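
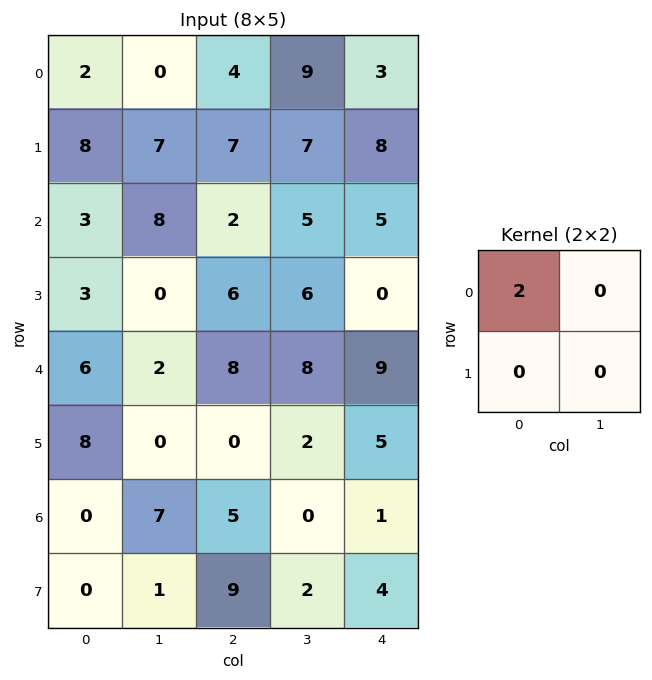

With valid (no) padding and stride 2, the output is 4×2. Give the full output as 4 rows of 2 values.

4 8
6 4
12 16
0 10

Output[0,0]: The receptive field on the input at this output position is [2 0 / 8 7]. Elementwise product with the kernel and sum: 2·2.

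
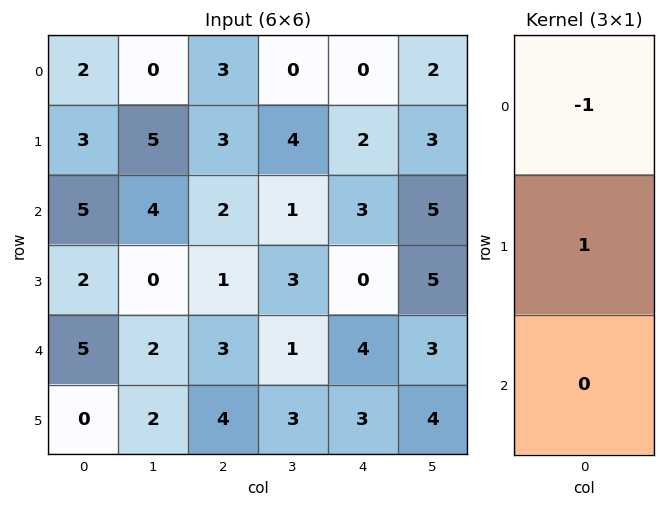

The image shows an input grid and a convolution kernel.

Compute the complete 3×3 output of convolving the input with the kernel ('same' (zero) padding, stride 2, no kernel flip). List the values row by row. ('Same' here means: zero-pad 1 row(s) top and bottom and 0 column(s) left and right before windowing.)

Output[0,0]: The receptive field on the zero-padded input at this output position is [0 / 2 / 3]. Elementwise product with the kernel and sum: 0·-1 + 2·1.
Output[0,1]: The receptive field on the zero-padded input at this output position is [0 / 3 / 3]. Elementwise product with the kernel and sum: 0·-1 + 3·1.

2 3 0
2 -1 1
3 2 4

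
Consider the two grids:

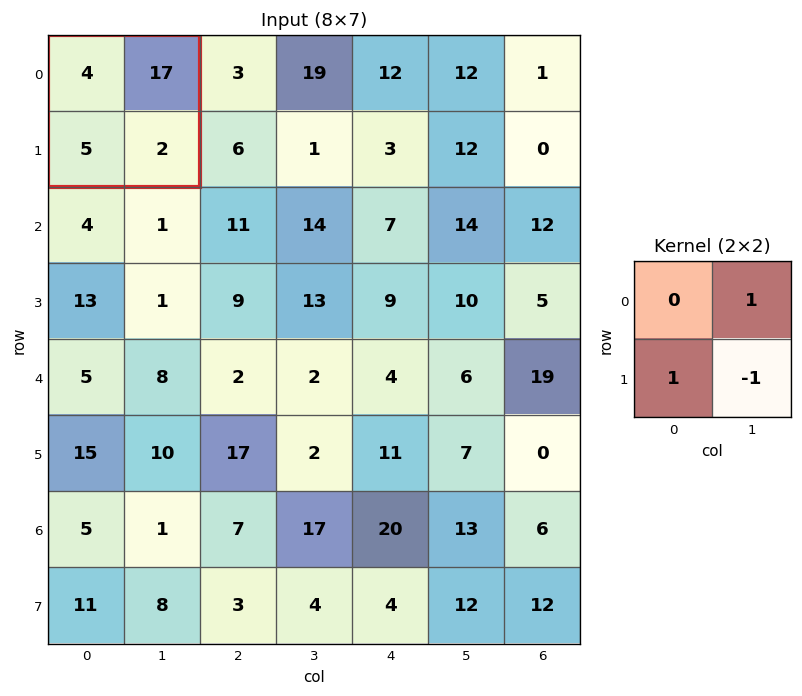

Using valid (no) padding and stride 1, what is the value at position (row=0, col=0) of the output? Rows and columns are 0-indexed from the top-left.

The receptive field on the input at this output position is [4 17 / 5 2]. Elementwise product with the kernel and sum: 17·1 + 5·1 + 2·-1.

20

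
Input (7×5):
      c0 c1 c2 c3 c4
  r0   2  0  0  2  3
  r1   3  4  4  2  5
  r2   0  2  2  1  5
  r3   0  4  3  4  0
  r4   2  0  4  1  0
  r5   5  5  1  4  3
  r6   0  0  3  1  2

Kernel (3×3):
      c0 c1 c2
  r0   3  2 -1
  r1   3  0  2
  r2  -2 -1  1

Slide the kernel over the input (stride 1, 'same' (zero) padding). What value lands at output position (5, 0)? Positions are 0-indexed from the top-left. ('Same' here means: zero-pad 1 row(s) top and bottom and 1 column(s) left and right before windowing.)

14

The receptive field on the zero-padded input at this output position is [0 2 0 / 0 5 5 / 0 0 0]. Elementwise product with the kernel and sum: 0·3 + 2·2 + 0·-1 + 0·3 + 5·2 + 0·-2 + 0·-1 + 0·1.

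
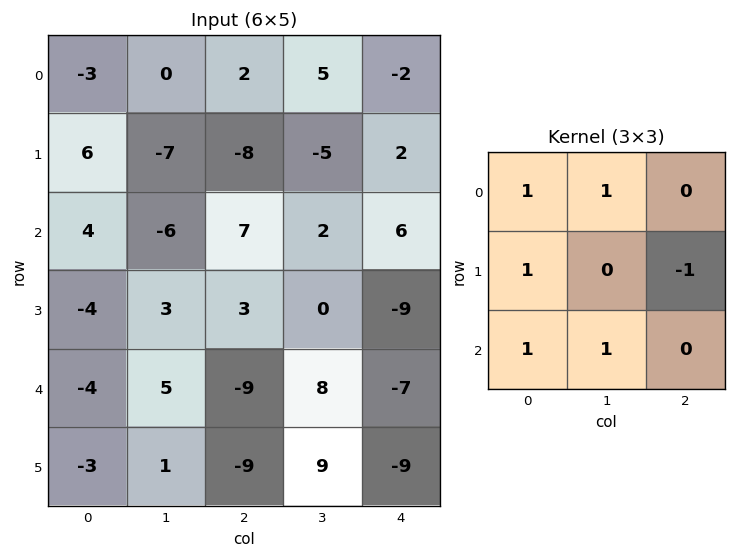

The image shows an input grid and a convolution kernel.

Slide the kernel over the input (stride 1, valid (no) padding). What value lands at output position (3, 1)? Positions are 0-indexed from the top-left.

The receptive field on the input at this output position is [3 3 0 / 5 -9 8 / 1 -9 9]. Elementwise product with the kernel and sum: 3·1 + 3·1 + 5·1 + 8·-1 + 1·1 + -9·1.

-5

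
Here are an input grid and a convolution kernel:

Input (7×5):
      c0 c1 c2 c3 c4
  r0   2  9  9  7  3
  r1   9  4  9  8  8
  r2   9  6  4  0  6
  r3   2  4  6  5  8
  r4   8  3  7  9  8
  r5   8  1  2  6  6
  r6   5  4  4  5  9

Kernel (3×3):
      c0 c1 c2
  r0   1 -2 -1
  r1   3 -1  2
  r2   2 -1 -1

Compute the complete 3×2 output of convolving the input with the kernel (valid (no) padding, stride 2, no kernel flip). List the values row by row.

24 29
13 24
24 -13

Output[0,0]: The receptive field on the input at this output position is [2 9 9 / 9 4 9 / 9 6 4]. Elementwise product with the kernel and sum: 2·1 + 9·-2 + 9·-1 + 9·3 + 4·-1 + 9·2 + 9·2 + 6·-1 + 4·-1.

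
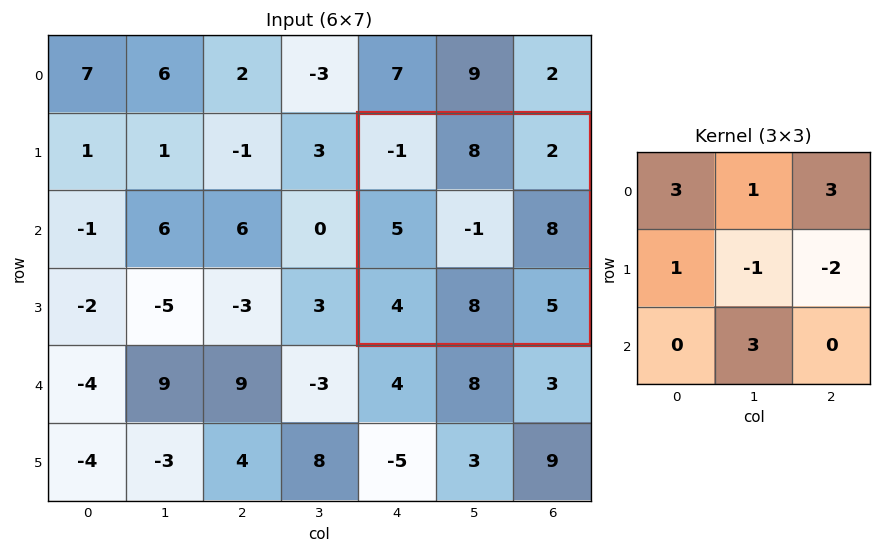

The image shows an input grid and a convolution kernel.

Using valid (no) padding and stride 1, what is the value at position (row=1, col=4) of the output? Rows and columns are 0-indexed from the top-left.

The receptive field on the input at this output position is [-1 8 2 / 5 -1 8 / 4 8 5]. Elementwise product with the kernel and sum: -1·3 + 8·1 + 2·3 + 5·1 + -1·-1 + 8·-2 + 8·3.

25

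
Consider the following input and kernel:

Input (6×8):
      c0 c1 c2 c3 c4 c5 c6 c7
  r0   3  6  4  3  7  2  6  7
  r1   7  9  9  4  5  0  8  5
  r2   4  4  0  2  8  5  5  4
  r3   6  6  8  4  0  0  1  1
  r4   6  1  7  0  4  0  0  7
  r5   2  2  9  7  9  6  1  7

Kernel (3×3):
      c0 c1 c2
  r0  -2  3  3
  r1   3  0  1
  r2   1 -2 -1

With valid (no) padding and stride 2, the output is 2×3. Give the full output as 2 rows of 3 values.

Output[0,0]: The receptive field on the input at this output position is [3 6 4 / 7 9 9 / 4 4 0]. Elementwise product with the kernel and sum: 3·-2 + 6·3 + 4·3 + 7·3 + 9·1 + 4·1 + 4·-2 + 0·-1.
Output[0,1]: The receptive field on the input at this output position is [4 3 7 / 9 4 5 / 0 2 8]. Elementwise product with the kernel and sum: 4·-2 + 3·3 + 7·3 + 9·3 + 5·1 + 0·1 + 2·-2 + 8·-1.

50 42 26
27 57 19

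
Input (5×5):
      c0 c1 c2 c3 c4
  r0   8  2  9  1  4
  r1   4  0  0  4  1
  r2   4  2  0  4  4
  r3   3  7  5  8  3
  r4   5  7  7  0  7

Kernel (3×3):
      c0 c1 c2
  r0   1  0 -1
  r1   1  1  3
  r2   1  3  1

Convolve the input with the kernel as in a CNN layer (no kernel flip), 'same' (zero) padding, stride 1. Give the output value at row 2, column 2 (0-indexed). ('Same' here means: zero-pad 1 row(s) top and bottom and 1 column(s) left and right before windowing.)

40

The receptive field on the zero-padded input at this output position is [0 0 4 / 2 0 4 / 7 5 8]. Elementwise product with the kernel and sum: 0·1 + 4·-1 + 2·1 + 0·1 + 4·3 + 7·1 + 5·3 + 8·1.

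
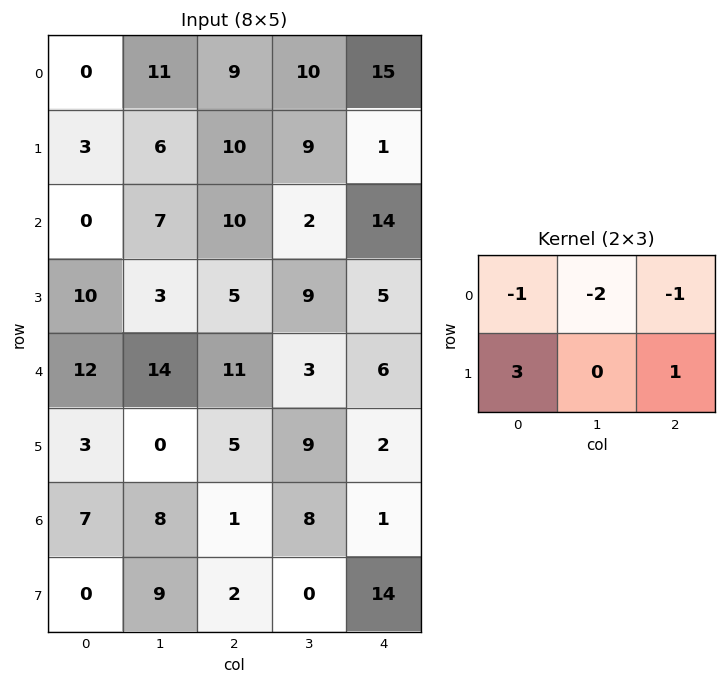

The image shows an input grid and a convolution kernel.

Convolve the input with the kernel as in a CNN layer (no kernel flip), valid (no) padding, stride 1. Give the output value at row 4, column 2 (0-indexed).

The receptive field on the input at this output position is [11 3 6 / 5 9 2]. Elementwise product with the kernel and sum: 11·-1 + 3·-2 + 6·-1 + 5·3 + 2·1.

-6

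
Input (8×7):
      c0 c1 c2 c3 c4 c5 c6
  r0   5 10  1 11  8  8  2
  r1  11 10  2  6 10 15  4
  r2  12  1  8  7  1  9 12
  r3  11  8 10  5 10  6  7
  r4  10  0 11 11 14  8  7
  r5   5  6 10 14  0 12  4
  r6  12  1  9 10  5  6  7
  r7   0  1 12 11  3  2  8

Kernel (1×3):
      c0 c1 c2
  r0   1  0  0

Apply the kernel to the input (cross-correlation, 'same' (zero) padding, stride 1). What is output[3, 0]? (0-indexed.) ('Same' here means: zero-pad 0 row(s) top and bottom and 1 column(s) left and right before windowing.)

The receptive field on the zero-padded input at this output position is [0 11 8]. Elementwise product with the kernel and sum: 0·1.

0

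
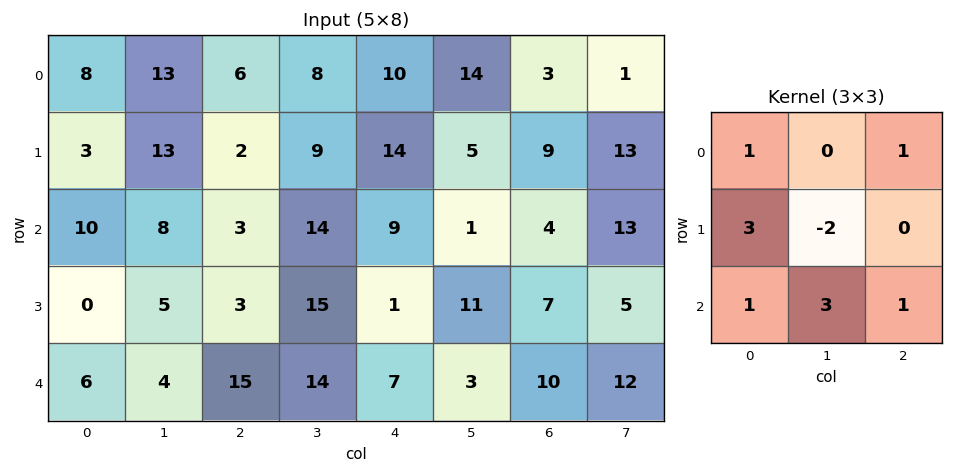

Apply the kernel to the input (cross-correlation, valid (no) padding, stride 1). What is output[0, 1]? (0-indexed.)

The receptive field on the input at this output position is [13 6 8 / 13 2 9 / 8 3 14]. Elementwise product with the kernel and sum: 13·1 + 8·1 + 13·3 + 2·-2 + 8·1 + 3·3 + 14·1.

87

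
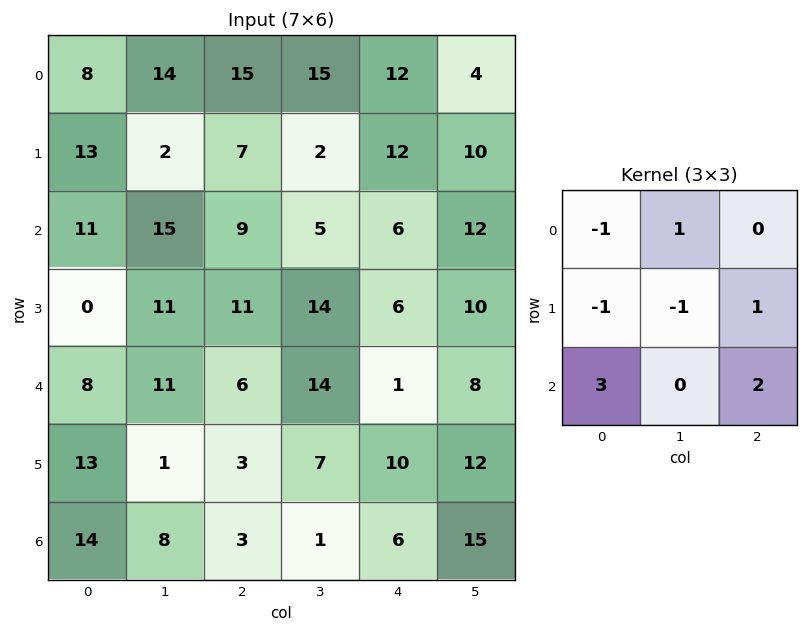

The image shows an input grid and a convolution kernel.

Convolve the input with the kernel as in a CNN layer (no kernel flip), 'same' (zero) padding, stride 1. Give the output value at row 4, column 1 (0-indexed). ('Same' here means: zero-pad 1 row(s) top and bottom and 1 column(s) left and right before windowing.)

The receptive field on the zero-padded input at this output position is [0 11 11 / 8 11 6 / 13 1 3]. Elementwise product with the kernel and sum: 0·-1 + 11·1 + 8·-1 + 11·-1 + 6·1 + 13·3 + 3·2.

43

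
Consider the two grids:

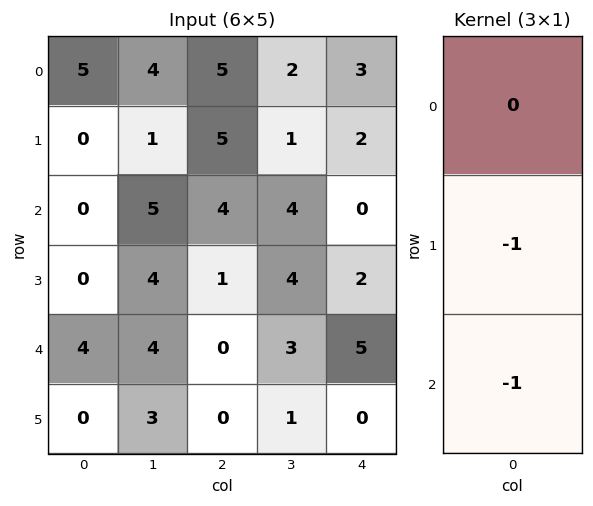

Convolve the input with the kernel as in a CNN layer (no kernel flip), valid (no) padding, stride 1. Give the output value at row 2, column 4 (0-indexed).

-7

The receptive field on the input at this output position is [0 / 2 / 5]. Elementwise product with the kernel and sum: 2·-1 + 5·-1.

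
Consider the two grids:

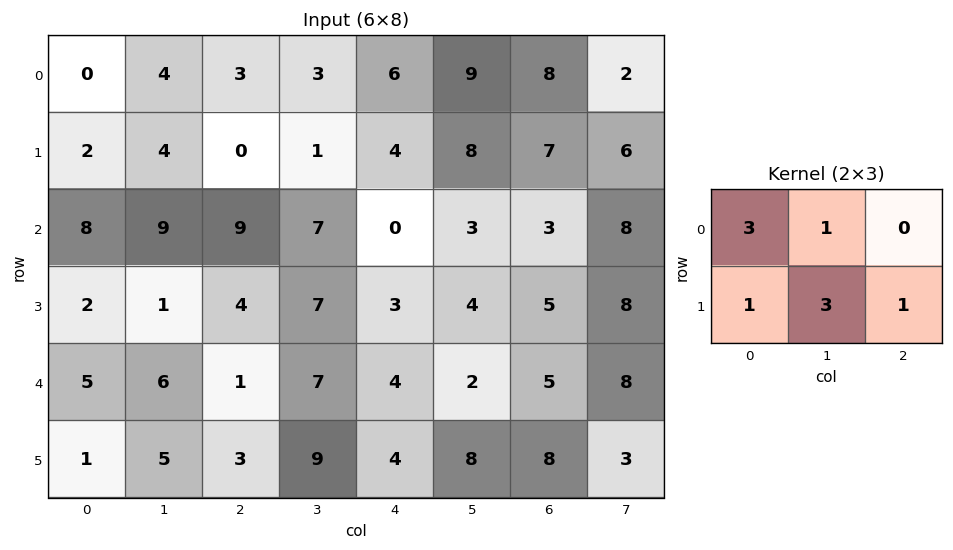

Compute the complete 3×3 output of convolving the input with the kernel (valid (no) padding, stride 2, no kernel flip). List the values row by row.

18 19 62
42 62 23
40 44 50

Output[0,0]: The receptive field on the input at this output position is [0 4 3 / 2 4 0]. Elementwise product with the kernel and sum: 0·3 + 4·1 + 2·1 + 4·3 + 0·1.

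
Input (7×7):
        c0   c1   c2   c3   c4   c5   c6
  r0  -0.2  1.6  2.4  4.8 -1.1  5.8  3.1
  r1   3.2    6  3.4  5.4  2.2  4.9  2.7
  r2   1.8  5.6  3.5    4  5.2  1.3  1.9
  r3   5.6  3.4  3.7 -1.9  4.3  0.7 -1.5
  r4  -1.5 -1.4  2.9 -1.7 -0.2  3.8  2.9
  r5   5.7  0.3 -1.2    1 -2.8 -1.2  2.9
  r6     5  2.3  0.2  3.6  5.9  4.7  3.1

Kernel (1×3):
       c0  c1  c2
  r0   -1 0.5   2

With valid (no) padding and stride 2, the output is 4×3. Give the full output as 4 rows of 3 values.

5.8 -2.2 10.2
8 8.9 -0.75
6.6 -4.15 7.9
-3.45 13.4 2.65

Output[0,0]: The receptive field on the input at this output position is [-0.2 1.6 2.4]. Elementwise product with the kernel and sum: -0.2·-1 + 1.6·0.5 + 2.4·2.
Output[0,1]: The receptive field on the input at this output position is [2.4 4.8 -1.1]. Elementwise product with the kernel and sum: 2.4·-1 + 4.8·0.5 + -1.1·2.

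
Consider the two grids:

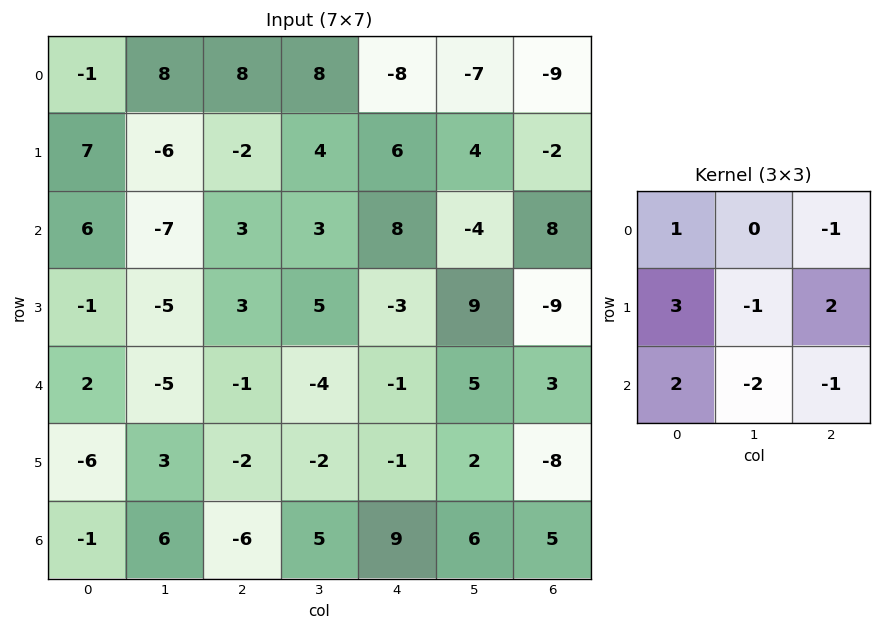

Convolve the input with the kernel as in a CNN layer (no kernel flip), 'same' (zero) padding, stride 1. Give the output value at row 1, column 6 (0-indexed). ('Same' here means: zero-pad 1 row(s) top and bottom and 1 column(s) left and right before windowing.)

-17

The receptive field on the zero-padded input at this output position is [-7 -9 0 / 4 -2 0 / -4 8 0]. Elementwise product with the kernel and sum: -7·1 + 0·-1 + 4·3 + -2·-1 + 0·2 + -4·2 + 8·-2 + 0·-1.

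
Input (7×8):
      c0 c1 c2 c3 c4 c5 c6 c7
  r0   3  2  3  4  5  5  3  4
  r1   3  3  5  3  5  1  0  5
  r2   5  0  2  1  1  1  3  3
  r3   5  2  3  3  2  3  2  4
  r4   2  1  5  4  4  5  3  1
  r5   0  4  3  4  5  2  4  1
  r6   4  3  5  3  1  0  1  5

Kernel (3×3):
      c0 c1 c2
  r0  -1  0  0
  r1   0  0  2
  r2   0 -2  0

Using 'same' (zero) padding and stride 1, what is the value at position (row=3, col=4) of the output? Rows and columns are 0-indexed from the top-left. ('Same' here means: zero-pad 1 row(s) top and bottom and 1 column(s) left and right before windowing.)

The receptive field on the zero-padded input at this output position is [1 1 1 / 3 2 3 / 4 4 5]. Elementwise product with the kernel and sum: 1·-1 + 3·2 + 4·-2.

-3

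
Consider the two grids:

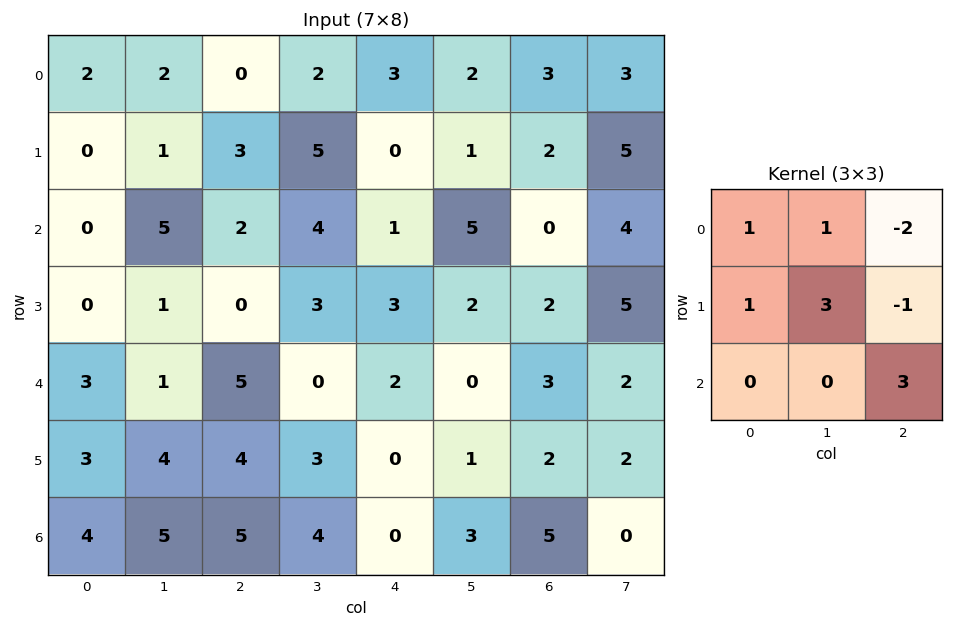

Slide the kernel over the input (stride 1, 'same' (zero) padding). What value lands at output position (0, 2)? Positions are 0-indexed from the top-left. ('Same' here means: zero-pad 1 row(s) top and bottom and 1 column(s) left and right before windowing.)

The receptive field on the zero-padded input at this output position is [0 0 0 / 2 0 2 / 1 3 5]. Elementwise product with the kernel and sum: 0·1 + 0·1 + 0·-2 + 2·1 + 0·3 + 2·-1 + 5·3.

15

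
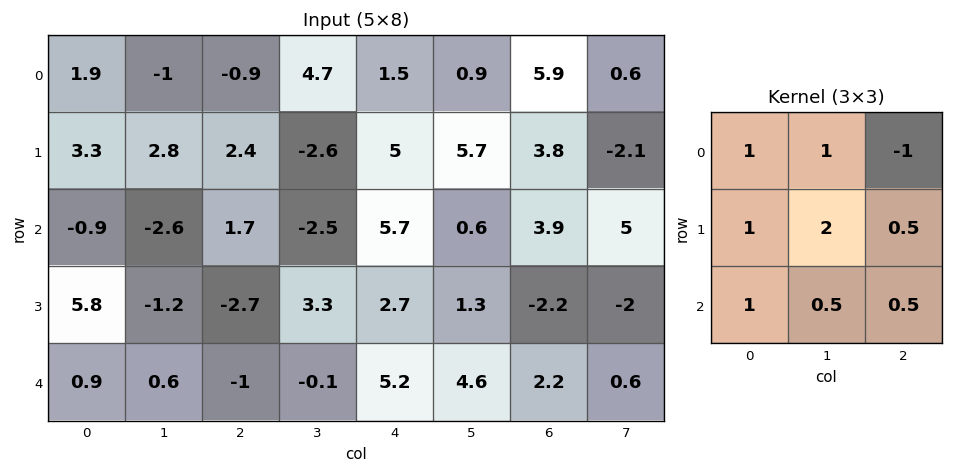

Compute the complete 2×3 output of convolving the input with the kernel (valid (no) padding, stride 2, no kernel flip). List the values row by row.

10.55 5.3 22.75
-2.45 0.3 15.2

Output[0,0]: The receptive field on the input at this output position is [1.9 -1 -0.9 / 3.3 2.8 2.4 / -0.9 -2.6 1.7]. Elementwise product with the kernel and sum: 1.9·1 + -1·1 + -0.9·-1 + 3.3·1 + 2.8·2 + 2.4·0.5 + -0.9·1 + -2.6·0.5 + 1.7·0.5.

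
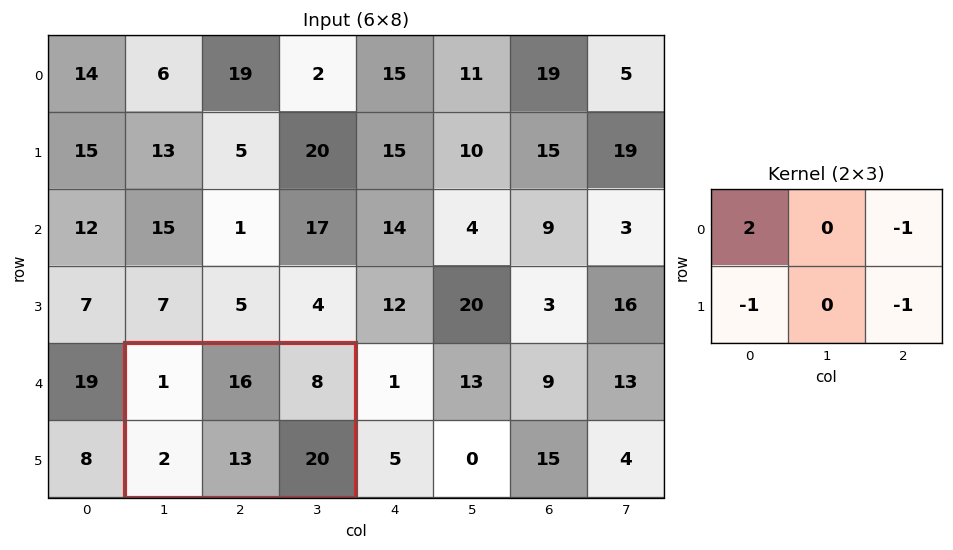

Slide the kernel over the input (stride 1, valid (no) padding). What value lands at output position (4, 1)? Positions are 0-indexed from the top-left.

-28

The receptive field on the input at this output position is [1 16 8 / 2 13 20]. Elementwise product with the kernel and sum: 1·2 + 8·-1 + 2·-1 + 20·-1.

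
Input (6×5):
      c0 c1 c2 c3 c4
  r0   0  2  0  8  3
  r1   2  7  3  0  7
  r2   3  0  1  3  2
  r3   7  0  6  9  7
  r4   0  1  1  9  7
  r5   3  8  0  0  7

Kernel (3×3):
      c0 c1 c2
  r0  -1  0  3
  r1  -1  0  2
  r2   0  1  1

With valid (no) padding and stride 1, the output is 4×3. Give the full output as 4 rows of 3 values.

5 19 25
12 14 37
7 37 29
21 44 35

Output[0,0]: The receptive field on the input at this output position is [0 2 0 / 2 7 3 / 3 0 1]. Elementwise product with the kernel and sum: 0·-1 + 0·3 + 2·-1 + 3·2 + 0·1 + 1·1.
Output[0,1]: The receptive field on the input at this output position is [2 0 8 / 7 3 0 / 0 1 3]. Elementwise product with the kernel and sum: 2·-1 + 8·3 + 7·-1 + 0·2 + 1·1 + 3·1.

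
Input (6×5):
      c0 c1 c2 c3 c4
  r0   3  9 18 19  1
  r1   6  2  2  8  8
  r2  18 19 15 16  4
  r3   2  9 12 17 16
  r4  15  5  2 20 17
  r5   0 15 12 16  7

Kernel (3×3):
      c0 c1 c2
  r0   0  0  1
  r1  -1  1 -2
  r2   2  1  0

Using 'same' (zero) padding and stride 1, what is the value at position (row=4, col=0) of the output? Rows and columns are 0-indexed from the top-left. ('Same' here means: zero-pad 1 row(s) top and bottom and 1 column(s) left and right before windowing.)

The receptive field on the zero-padded input at this output position is [0 2 9 / 0 15 5 / 0 0 15]. Elementwise product with the kernel and sum: 9·1 + 0·-1 + 15·1 + 5·-2 + 0·2 + 0·1.

14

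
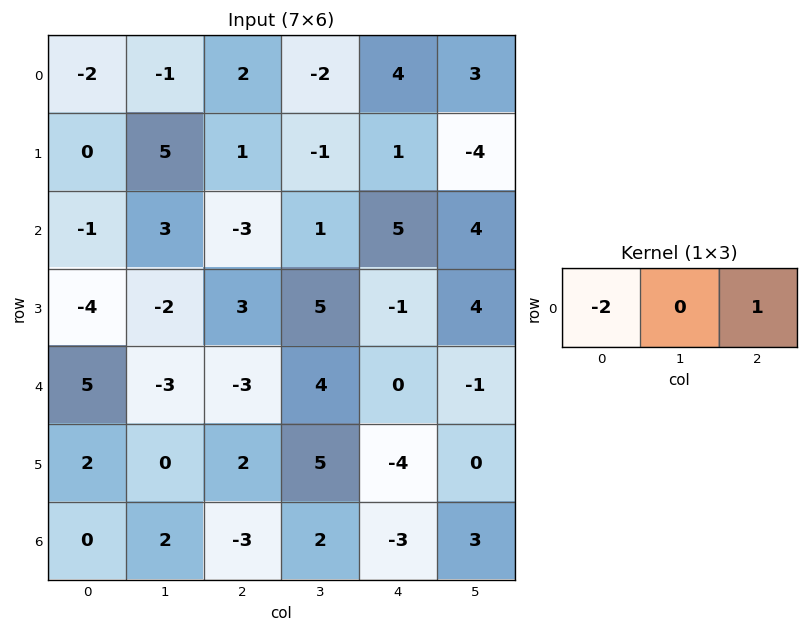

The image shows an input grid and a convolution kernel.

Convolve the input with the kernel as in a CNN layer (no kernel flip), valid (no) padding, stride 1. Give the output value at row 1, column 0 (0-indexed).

The receptive field on the input at this output position is [0 5 1]. Elementwise product with the kernel and sum: 0·-2 + 1·1.

1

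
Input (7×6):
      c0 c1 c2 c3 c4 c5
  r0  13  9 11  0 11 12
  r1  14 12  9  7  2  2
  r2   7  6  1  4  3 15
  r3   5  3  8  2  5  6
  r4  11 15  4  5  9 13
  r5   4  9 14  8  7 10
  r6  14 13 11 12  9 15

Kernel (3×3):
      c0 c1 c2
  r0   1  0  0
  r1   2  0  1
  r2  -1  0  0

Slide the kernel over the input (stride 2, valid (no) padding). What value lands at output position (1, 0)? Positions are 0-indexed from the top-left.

The receptive field on the input at this output position is [7 6 1 / 5 3 8 / 11 15 4]. Elementwise product with the kernel and sum: 7·1 + 5·2 + 8·1 + 11·-1.

14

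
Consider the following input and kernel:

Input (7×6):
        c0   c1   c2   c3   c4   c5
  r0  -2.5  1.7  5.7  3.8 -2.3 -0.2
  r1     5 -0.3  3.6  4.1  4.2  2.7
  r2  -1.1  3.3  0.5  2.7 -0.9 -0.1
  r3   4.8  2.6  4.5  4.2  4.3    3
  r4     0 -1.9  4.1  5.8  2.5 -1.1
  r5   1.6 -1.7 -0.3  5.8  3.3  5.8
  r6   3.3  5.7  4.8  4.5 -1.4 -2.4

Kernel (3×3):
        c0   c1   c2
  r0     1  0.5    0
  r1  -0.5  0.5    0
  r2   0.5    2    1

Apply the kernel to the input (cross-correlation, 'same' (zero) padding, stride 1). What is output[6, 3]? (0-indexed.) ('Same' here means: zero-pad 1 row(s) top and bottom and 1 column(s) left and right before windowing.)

The receptive field on the zero-padded input at this output position is [-0.3 5.8 3.3 / 4.8 4.5 -1.4 / 0 0 0]. Elementwise product with the kernel and sum: -0.3·1 + 5.8·0.5 + 4.8·-0.5 + 4.5·0.5 + 0·0.5 + 0·2 + 0·1.

2.45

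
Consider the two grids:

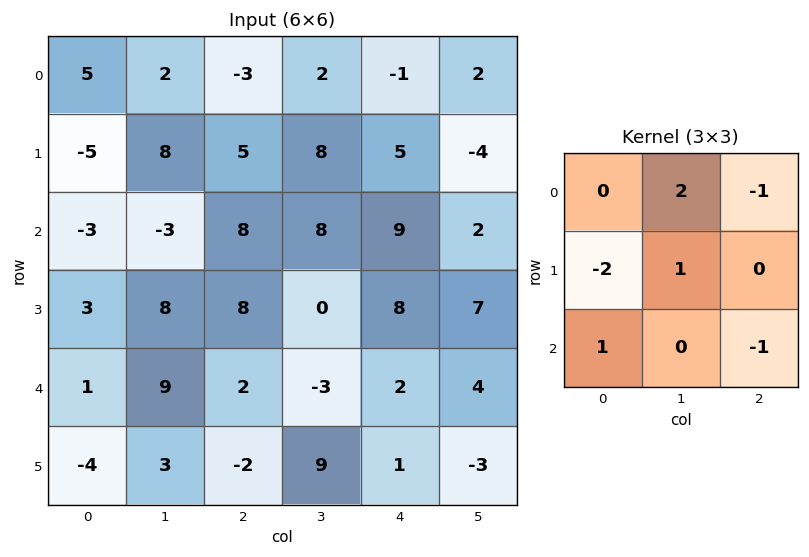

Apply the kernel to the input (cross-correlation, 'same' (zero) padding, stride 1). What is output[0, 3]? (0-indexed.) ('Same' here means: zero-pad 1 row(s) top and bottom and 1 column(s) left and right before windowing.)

The receptive field on the zero-padded input at this output position is [0 0 0 / -3 2 -1 / 5 8 5]. Elementwise product with the kernel and sum: 0·2 + 0·-1 + -3·-2 + 2·1 + 5·1 + 5·-1.

8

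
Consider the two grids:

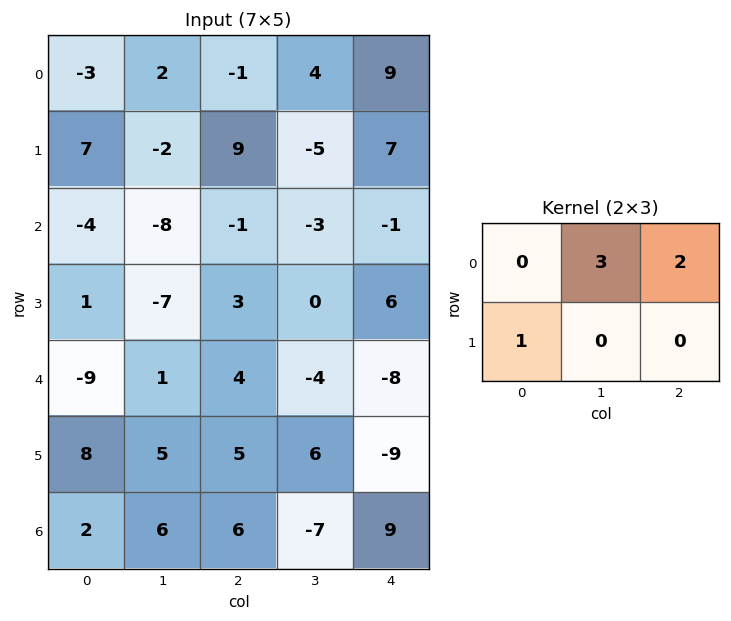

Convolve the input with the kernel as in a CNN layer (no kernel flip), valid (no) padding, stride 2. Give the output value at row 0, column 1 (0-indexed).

39

The receptive field on the input at this output position is [-1 4 9 / 9 -5 7]. Elementwise product with the kernel and sum: 4·3 + 9·2 + 9·1.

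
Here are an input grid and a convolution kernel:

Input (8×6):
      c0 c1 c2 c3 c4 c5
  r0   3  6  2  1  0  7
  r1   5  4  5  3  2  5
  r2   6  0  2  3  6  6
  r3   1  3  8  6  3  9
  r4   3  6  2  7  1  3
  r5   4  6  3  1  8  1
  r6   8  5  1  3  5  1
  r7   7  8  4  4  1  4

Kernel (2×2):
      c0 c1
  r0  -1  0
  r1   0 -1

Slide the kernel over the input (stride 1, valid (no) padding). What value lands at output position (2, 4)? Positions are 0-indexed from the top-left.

The receptive field on the input at this output position is [6 6 / 3 9]. Elementwise product with the kernel and sum: 6·-1 + 9·-1.

-15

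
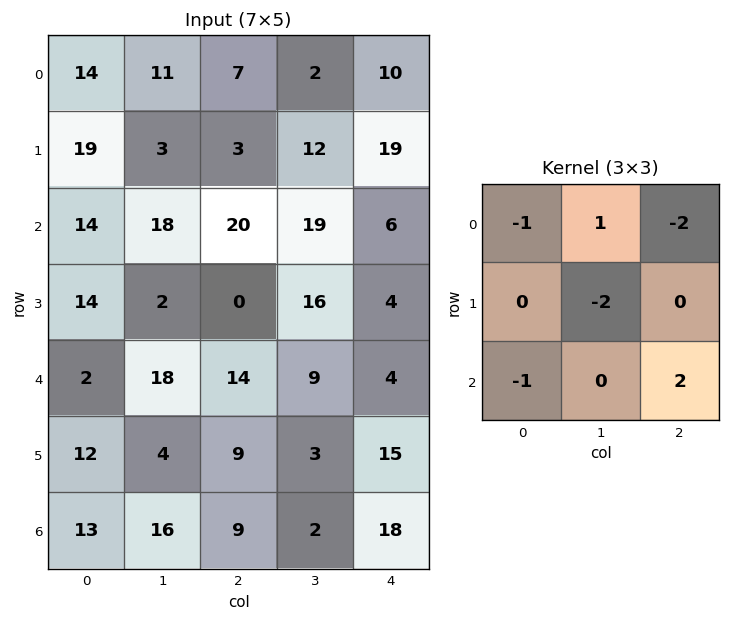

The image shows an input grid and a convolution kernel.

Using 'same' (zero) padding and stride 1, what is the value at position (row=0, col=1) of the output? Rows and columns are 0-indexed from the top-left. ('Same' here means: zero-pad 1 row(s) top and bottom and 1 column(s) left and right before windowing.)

The receptive field on the zero-padded input at this output position is [0 0 0 / 14 11 7 / 19 3 3]. Elementwise product with the kernel and sum: 0·-1 + 0·1 + 0·-2 + 11·-2 + 19·-1 + 3·2.

-35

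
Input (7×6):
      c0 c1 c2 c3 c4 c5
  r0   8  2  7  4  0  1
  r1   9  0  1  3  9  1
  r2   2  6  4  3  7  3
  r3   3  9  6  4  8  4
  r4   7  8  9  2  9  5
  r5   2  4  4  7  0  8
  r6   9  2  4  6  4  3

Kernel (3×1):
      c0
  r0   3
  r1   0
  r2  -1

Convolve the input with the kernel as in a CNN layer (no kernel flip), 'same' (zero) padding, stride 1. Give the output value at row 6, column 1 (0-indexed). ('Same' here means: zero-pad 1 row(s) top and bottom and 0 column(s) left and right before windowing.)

12

The receptive field on the zero-padded input at this output position is [4 / 2 / 0]. Elementwise product with the kernel and sum: 4·3 + 0·-1.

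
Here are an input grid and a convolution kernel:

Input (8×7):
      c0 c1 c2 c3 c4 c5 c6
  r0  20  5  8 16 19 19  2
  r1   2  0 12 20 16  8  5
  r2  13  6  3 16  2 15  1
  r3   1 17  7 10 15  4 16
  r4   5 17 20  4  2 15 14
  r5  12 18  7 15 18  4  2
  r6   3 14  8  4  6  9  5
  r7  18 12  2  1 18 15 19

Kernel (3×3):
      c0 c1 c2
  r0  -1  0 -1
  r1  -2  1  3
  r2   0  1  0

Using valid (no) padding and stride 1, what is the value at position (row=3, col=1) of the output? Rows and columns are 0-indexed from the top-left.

The receptive field on the input at this output position is [17 7 10 / 17 20 4 / 18 7 15]. Elementwise product with the kernel and sum: 17·-1 + 10·-1 + 17·-2 + 20·1 + 4·3 + 7·1.

-22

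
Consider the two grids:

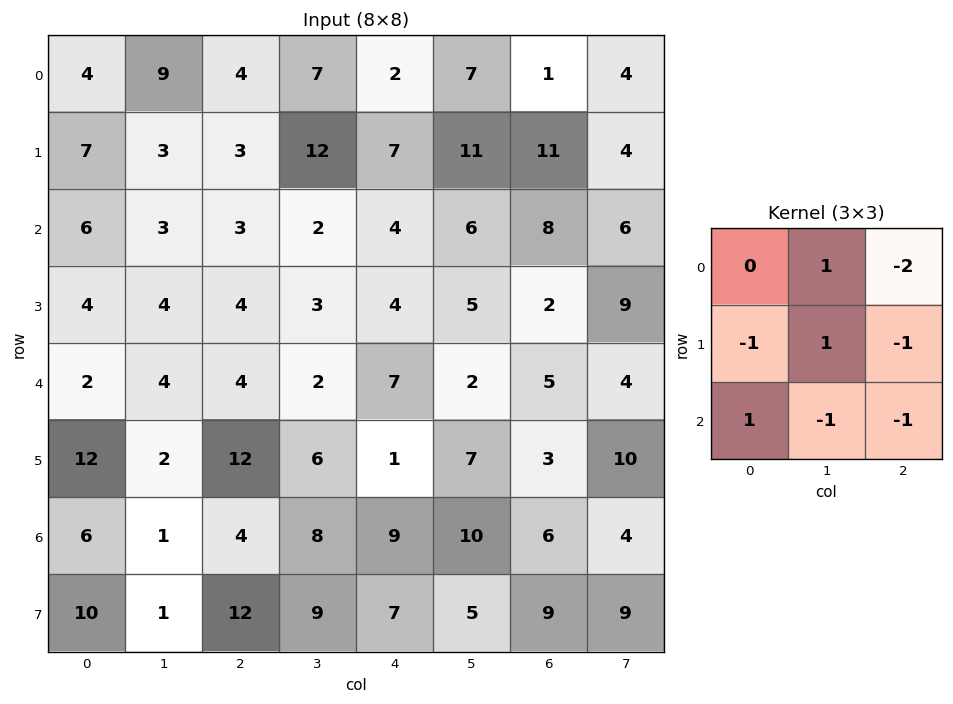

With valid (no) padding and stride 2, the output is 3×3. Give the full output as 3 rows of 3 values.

Output[0,0]: The receptive field on the input at this output position is [4 9 4 / 7 3 3 / 6 3 3]. Elementwise product with the kernel and sum: 9·1 + 4·-2 + 7·-1 + 3·1 + 3·-1 + 6·1 + 3·-1 + 3·-1.

-6 2 -12
-13 -16 -11
-25 -32 -12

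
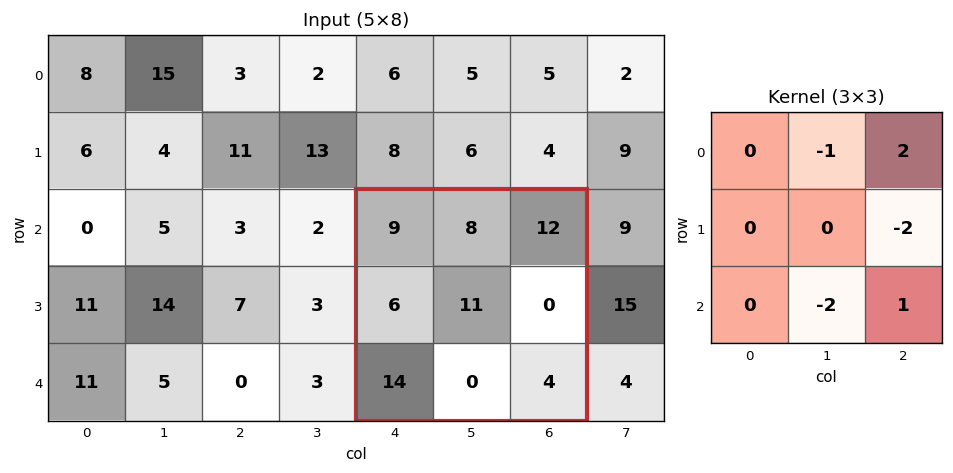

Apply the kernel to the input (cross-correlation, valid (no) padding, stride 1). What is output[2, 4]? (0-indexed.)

The receptive field on the input at this output position is [9 8 12 / 6 11 0 / 14 0 4]. Elementwise product with the kernel and sum: 8·-1 + 12·2 + 0·-2 + 0·-2 + 4·1.

20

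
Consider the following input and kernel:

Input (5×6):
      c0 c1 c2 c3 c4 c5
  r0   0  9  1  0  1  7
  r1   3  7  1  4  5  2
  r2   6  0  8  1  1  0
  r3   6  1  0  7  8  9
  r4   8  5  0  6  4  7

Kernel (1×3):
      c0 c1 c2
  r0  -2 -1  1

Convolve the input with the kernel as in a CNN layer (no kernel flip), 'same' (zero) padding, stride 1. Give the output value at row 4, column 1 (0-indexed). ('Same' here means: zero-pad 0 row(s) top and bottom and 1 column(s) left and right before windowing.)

-21

The receptive field on the zero-padded input at this output position is [8 5 0]. Elementwise product with the kernel and sum: 8·-2 + 5·-1 + 0·1.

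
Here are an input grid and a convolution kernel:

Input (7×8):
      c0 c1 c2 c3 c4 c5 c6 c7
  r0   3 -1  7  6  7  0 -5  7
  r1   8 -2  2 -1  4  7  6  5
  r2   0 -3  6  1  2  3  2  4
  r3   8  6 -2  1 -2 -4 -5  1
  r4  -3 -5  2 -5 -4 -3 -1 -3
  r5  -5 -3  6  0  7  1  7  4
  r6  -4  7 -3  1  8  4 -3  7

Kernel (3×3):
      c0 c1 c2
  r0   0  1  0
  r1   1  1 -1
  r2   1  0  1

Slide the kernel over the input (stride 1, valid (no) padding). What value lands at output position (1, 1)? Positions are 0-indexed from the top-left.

11

The receptive field on the input at this output position is [-2 2 -1 / -3 6 1 / 6 -2 1]. Elementwise product with the kernel and sum: 2·1 + -3·1 + 6·1 + 1·-1 + 6·1 + 1·1.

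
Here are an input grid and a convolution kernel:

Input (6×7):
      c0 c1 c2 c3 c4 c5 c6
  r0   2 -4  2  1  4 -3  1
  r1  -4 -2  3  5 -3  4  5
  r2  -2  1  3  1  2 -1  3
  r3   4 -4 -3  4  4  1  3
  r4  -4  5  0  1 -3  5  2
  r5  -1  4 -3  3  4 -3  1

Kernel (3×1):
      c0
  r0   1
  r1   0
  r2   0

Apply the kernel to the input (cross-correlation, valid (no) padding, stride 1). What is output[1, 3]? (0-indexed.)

The receptive field on the input at this output position is [5 / 1 / 4]. Elementwise product with the kernel and sum: 5·1.

5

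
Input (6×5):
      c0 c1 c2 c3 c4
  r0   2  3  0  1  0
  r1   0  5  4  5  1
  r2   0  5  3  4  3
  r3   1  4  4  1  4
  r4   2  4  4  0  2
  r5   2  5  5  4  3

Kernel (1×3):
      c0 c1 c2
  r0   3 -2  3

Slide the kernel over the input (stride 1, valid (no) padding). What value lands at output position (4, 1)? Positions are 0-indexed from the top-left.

4

The receptive field on the input at this output position is [4 4 0]. Elementwise product with the kernel and sum: 4·3 + 4·-2 + 0·3.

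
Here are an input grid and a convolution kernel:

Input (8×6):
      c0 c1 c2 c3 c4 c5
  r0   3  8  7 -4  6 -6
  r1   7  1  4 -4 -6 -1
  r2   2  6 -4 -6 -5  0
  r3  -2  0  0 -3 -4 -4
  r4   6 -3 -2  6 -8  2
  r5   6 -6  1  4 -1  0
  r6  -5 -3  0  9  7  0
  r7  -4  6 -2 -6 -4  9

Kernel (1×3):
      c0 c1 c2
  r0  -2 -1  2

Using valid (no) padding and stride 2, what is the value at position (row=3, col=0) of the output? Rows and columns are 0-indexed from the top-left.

The receptive field on the input at this output position is [-5 -3 0]. Elementwise product with the kernel and sum: -5·-2 + -3·-1 + 0·2.

13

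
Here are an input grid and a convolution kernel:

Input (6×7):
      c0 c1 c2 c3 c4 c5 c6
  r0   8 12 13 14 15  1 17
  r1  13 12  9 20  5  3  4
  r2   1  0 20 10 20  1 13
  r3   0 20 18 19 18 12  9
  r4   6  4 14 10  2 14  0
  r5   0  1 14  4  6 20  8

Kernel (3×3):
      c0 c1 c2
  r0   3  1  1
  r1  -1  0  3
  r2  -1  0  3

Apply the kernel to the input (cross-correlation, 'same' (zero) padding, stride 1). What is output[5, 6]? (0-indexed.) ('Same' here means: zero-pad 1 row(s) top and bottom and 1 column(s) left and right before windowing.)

22

The receptive field on the zero-padded input at this output position is [14 0 0 / 20 8 0 / 0 0 0]. Elementwise product with the kernel and sum: 14·3 + 0·1 + 0·1 + 20·-1 + 0·3 + 0·-1 + 0·3.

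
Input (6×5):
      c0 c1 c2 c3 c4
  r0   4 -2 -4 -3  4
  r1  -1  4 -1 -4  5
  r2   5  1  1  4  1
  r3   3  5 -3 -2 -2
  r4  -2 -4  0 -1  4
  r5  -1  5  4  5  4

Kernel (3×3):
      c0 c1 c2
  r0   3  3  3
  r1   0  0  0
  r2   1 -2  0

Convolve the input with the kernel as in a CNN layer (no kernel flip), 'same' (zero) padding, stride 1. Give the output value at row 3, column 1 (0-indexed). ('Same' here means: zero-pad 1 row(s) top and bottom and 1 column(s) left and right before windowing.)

27

The receptive field on the zero-padded input at this output position is [5 1 1 / 3 5 -3 / -2 -4 0]. Elementwise product with the kernel and sum: 5·3 + 1·3 + 1·3 + -2·1 + -4·-2.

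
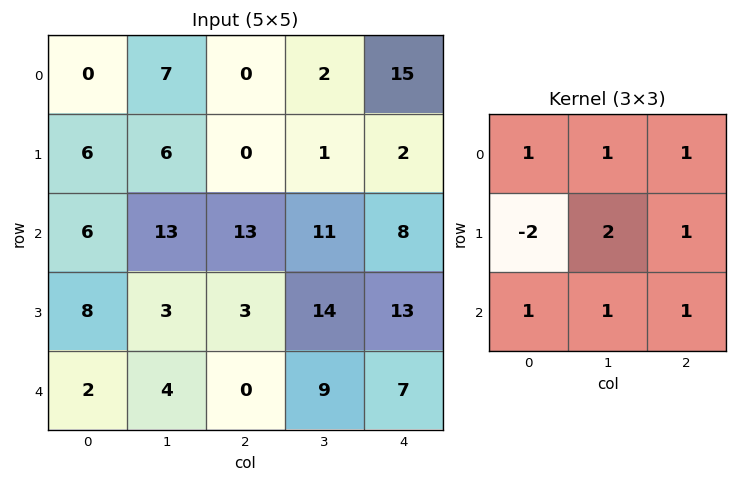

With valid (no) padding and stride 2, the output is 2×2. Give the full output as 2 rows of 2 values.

39 53
31 83

Output[0,0]: The receptive field on the input at this output position is [0 7 0 / 6 6 0 / 6 13 13]. Elementwise product with the kernel and sum: 0·1 + 7·1 + 0·1 + 6·-2 + 6·2 + 0·1 + 6·1 + 13·1 + 13·1.
Output[0,1]: The receptive field on the input at this output position is [0 2 15 / 0 1 2 / 13 11 8]. Elementwise product with the kernel and sum: 0·1 + 2·1 + 15·1 + 0·-2 + 1·2 + 2·1 + 13·1 + 11·1 + 8·1.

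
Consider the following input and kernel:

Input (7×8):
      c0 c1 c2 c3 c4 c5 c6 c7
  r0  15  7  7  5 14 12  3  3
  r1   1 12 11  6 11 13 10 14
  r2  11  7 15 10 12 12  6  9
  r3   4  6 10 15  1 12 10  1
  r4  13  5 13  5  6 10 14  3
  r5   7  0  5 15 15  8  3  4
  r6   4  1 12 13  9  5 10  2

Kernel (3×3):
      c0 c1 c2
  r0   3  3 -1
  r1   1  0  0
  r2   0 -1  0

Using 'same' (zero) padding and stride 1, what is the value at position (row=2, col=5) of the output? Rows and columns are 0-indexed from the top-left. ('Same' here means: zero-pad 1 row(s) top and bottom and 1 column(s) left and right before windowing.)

The receptive field on the zero-padded input at this output position is [11 13 10 / 12 12 6 / 1 12 10]. Elementwise product with the kernel and sum: 11·3 + 13·3 + 10·-1 + 12·1 + 12·-1.

62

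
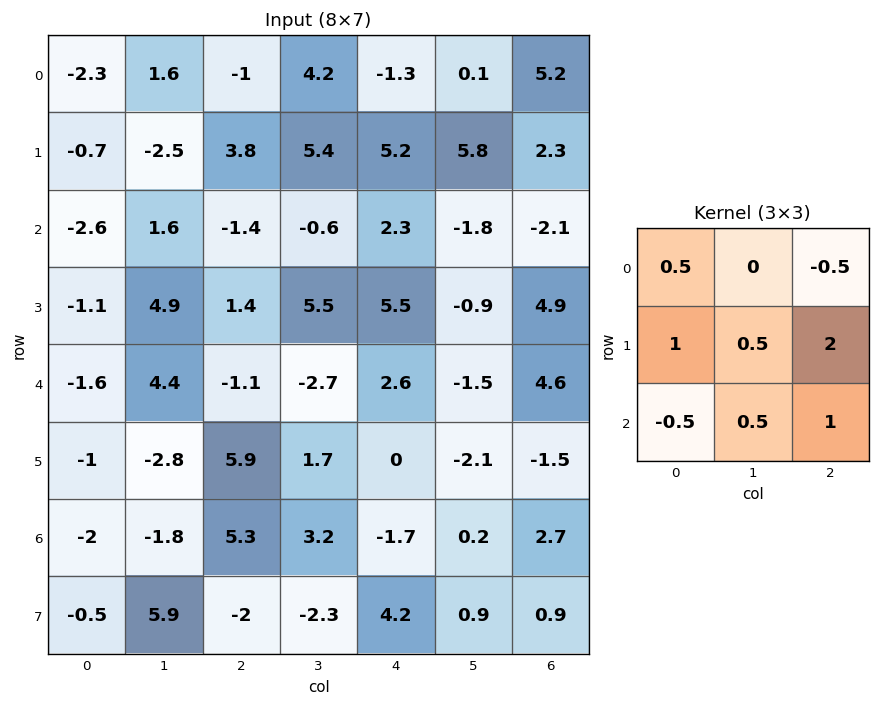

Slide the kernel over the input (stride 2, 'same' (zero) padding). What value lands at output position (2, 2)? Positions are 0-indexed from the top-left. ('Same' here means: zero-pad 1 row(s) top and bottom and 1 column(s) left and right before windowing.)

The receptive field on the zero-padded input at this output position is [5.5 5.5 -0.9 / -2.7 2.6 -1.5 / 1.7 0 -2.1]. Elementwise product with the kernel and sum: 5.5·0.5 + -0.9·-0.5 + -2.7·1 + 2.6·0.5 + -1.5·2 + 1.7·-0.5 + 0·0.5 + -2.1·1.

-4.15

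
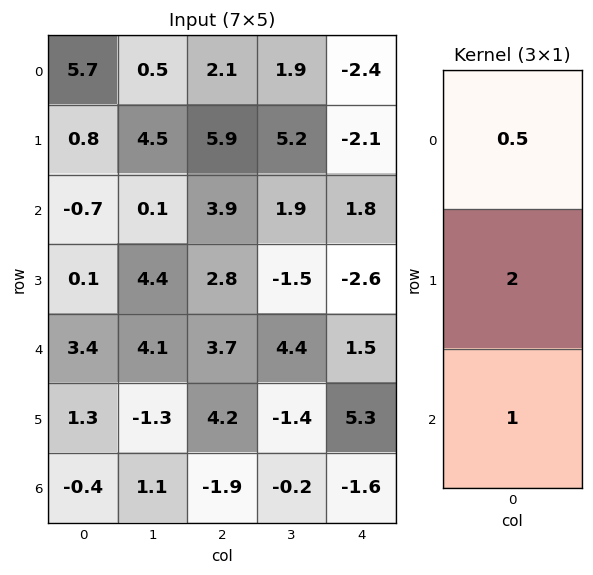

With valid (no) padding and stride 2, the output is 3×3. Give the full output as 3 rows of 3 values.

Output[0,0]: The receptive field on the input at this output position is [5.7 / 0.8 / -0.7]. Elementwise product with the kernel and sum: 5.7·0.5 + 0.8·2 + -0.7·1.

3.75 16.75 -3.6
3.25 11.25 -2.8
3.9 8.35 9.75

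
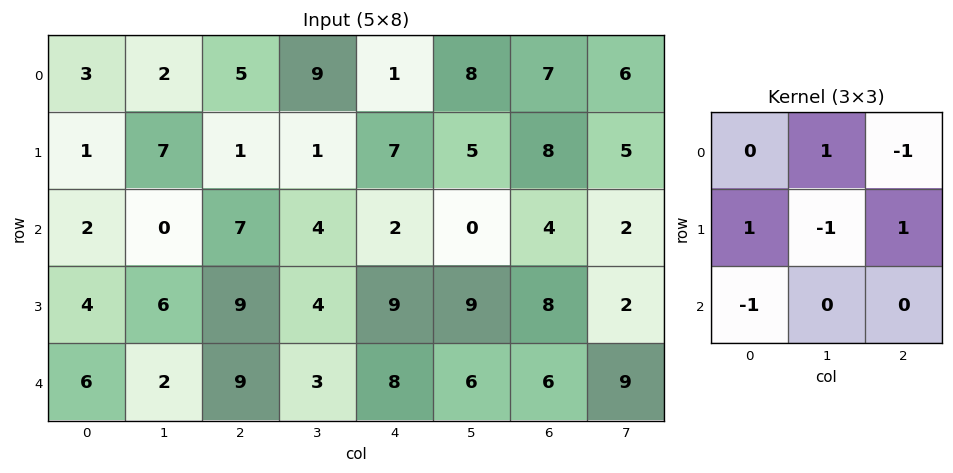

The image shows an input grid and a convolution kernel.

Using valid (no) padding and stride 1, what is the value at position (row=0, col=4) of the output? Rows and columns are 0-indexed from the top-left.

9

The receptive field on the input at this output position is [1 8 7 / 7 5 8 / 2 0 4]. Elementwise product with the kernel and sum: 8·1 + 7·-1 + 7·1 + 5·-1 + 8·1 + 2·-1.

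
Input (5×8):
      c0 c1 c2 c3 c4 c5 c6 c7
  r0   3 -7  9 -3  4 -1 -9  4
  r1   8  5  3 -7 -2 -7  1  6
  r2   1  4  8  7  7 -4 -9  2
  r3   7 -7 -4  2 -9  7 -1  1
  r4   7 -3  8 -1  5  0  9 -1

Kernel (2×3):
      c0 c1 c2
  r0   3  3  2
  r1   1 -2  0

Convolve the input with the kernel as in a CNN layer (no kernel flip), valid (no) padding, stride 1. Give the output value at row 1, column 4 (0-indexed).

-10

The receptive field on the input at this output position is [-2 -7 1 / 7 -4 -9]. Elementwise product with the kernel and sum: -2·3 + -7·3 + 1·2 + 7·1 + -4·-2.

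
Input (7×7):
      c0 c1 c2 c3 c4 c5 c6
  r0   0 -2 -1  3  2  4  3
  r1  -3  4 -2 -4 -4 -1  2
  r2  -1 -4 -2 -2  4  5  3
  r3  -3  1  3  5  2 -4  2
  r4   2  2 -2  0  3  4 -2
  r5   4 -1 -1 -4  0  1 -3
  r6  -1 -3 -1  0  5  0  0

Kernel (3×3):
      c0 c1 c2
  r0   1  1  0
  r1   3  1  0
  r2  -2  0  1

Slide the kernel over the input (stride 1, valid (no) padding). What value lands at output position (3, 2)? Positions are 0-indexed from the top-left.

The receptive field on the input at this output position is [3 5 2 / -2 0 3 / -1 -4 0]. Elementwise product with the kernel and sum: 3·1 + 5·1 + -2·3 + 0·1 + -1·-2 + 0·1.

4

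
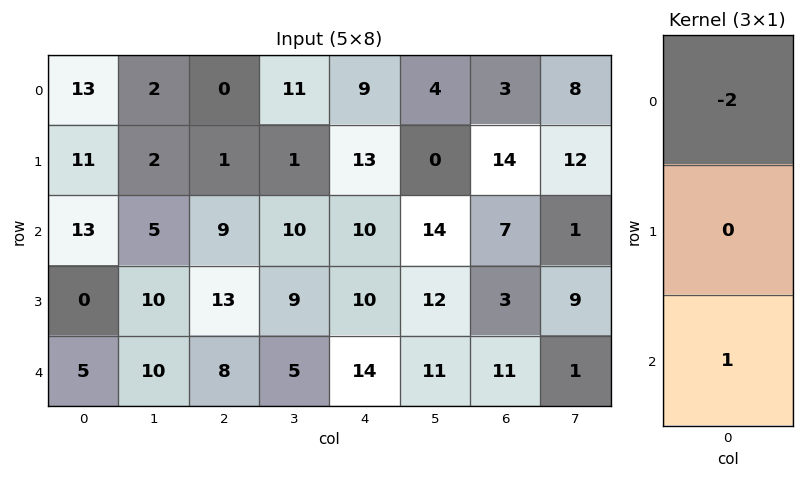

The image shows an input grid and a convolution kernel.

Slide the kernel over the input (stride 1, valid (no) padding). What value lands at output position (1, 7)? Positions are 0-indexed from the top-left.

-15

The receptive field on the input at this output position is [12 / 1 / 9]. Elementwise product with the kernel and sum: 12·-2 + 9·1.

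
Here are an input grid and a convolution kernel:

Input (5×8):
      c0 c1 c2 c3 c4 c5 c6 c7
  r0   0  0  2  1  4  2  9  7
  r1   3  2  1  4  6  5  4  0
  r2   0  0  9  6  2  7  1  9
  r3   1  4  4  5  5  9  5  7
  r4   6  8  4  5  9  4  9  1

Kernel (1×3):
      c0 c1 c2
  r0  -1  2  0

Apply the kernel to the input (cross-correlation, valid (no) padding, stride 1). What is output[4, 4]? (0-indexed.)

-1

The receptive field on the input at this output position is [9 4 9]. Elementwise product with the kernel and sum: 9·-1 + 4·2.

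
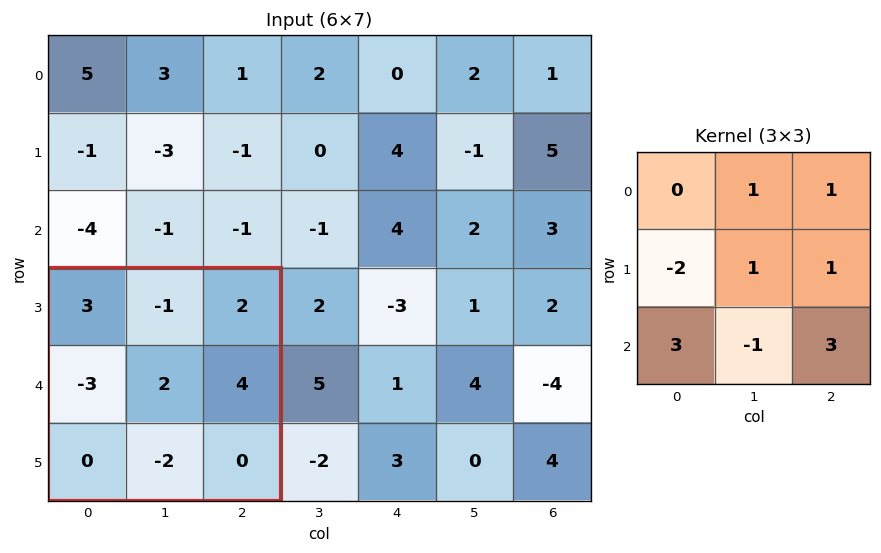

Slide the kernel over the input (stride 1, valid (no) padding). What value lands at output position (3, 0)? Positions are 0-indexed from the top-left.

15

The receptive field on the input at this output position is [3 -1 2 / -3 2 4 / 0 -2 0]. Elementwise product with the kernel and sum: -1·1 + 2·1 + -3·-2 + 2·1 + 4·1 + 0·3 + -2·-1 + 0·3.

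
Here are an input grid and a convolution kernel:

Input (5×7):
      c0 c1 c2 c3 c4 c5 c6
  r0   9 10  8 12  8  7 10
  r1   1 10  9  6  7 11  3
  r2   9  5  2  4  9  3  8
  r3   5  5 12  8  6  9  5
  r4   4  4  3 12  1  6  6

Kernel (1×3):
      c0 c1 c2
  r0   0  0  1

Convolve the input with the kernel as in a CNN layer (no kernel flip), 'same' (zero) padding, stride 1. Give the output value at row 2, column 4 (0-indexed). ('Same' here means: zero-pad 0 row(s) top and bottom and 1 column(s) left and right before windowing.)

3

The receptive field on the zero-padded input at this output position is [4 9 3]. Elementwise product with the kernel and sum: 3·1.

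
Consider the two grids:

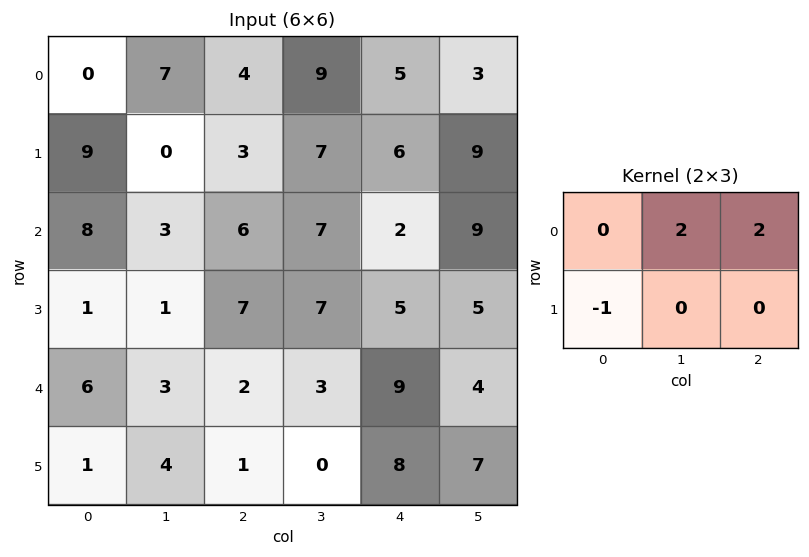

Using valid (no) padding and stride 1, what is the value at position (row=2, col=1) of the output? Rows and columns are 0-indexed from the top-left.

The receptive field on the input at this output position is [3 6 7 / 1 7 7]. Elementwise product with the kernel and sum: 6·2 + 7·2 + 1·-1.

25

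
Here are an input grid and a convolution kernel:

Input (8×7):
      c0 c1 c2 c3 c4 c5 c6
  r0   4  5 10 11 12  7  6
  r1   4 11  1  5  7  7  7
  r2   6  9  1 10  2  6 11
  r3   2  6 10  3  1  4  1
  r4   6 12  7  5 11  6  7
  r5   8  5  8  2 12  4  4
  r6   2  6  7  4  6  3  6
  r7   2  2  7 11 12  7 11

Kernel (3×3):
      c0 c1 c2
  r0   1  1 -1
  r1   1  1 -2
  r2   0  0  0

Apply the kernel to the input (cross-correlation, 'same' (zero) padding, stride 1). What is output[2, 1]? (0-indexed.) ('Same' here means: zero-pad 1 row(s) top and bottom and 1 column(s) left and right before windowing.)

The receptive field on the zero-padded input at this output position is [4 11 1 / 6 9 1 / 2 6 10]. Elementwise product with the kernel and sum: 4·1 + 11·1 + 1·-1 + 6·1 + 9·1 + 1·-2.

27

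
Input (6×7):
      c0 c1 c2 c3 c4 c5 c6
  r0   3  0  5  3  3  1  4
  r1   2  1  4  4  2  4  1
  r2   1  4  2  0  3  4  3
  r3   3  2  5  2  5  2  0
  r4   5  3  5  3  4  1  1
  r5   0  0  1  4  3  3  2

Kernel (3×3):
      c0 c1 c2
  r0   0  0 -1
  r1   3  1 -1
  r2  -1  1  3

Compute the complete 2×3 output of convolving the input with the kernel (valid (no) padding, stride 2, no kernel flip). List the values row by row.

Output[0,0]: The receptive field on the input at this output position is [3 0 5 / 2 1 4 / 1 4 2]. Elementwise product with the kernel and sum: 5·-1 + 2·3 + 1·1 + 4·-1 + 1·-1 + 4·1 + 2·3.
Output[0,1]: The receptive field on the input at this output position is [5 3 3 / 4 4 2 / 2 0 3]. Elementwise product with the kernel and sum: 3·-1 + 4·3 + 4·1 + 2·-1 + 2·-1 + 0·1 + 3·3.

7 18 15
17 19 14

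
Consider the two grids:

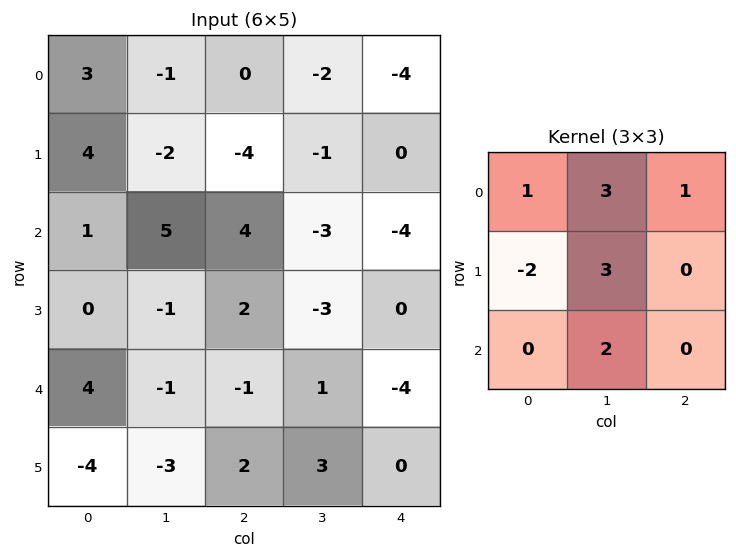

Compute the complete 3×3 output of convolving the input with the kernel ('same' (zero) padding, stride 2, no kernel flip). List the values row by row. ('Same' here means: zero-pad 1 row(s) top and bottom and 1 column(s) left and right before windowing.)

17 -6 -8
13 -9 -7
3 5 -17

Output[0,0]: The receptive field on the zero-padded input at this output position is [0 0 0 / 0 3 -1 / 0 4 -2]. Elementwise product with the kernel and sum: 0·1 + 0·3 + 0·1 + 0·-2 + 3·3 + 4·2.
Output[0,1]: The receptive field on the zero-padded input at this output position is [0 0 0 / -1 0 -2 / -2 -4 -1]. Elementwise product with the kernel and sum: 0·1 + 0·3 + 0·1 + -1·-2 + 0·3 + -4·2.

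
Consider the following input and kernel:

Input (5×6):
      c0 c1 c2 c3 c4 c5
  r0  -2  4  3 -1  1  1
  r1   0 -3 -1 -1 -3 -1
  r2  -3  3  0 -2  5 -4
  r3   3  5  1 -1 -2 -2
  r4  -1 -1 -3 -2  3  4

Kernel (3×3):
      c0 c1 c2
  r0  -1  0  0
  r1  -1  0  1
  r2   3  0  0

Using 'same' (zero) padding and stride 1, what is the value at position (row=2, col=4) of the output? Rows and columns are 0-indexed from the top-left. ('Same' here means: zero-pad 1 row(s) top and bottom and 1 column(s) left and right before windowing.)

The receptive field on the zero-padded input at this output position is [-1 -3 -1 / -2 5 -4 / -1 -2 -2]. Elementwise product with the kernel and sum: -1·-1 + -2·-1 + -4·1 + -1·3.

-4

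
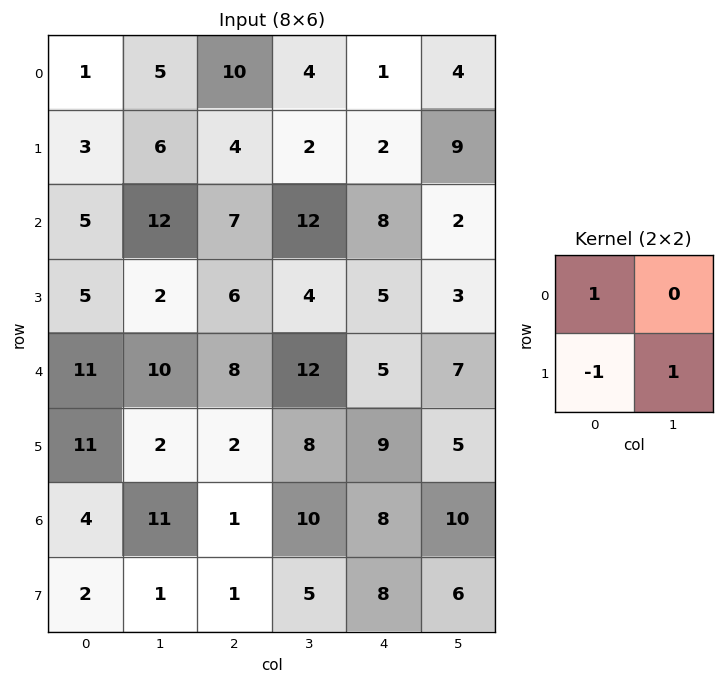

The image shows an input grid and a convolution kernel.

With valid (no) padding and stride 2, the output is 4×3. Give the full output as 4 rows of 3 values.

Output[0,0]: The receptive field on the input at this output position is [1 5 / 3 6]. Elementwise product with the kernel and sum: 1·1 + 3·-1 + 6·1.

4 8 8
2 5 6
2 14 1
3 5 6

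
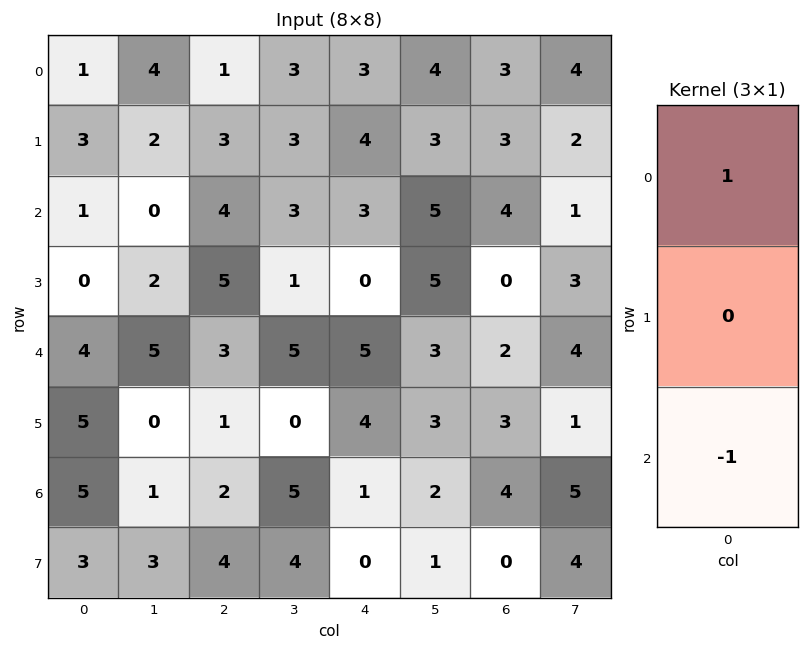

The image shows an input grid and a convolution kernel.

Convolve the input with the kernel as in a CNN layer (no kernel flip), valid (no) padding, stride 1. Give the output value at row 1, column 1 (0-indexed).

The receptive field on the input at this output position is [2 / 0 / 2]. Elementwise product with the kernel and sum: 2·1 + 2·-1.

0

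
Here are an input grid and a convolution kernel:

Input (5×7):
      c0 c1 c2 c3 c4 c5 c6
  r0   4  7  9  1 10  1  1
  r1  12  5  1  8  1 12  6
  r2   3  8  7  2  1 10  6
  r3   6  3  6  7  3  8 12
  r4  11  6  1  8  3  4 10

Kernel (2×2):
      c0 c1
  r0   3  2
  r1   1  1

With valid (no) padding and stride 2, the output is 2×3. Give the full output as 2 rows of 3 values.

Output[0,0]: The receptive field on the input at this output position is [4 7 / 12 5]. Elementwise product with the kernel and sum: 4·3 + 7·2 + 12·1 + 5·1.

43 38 45
34 38 34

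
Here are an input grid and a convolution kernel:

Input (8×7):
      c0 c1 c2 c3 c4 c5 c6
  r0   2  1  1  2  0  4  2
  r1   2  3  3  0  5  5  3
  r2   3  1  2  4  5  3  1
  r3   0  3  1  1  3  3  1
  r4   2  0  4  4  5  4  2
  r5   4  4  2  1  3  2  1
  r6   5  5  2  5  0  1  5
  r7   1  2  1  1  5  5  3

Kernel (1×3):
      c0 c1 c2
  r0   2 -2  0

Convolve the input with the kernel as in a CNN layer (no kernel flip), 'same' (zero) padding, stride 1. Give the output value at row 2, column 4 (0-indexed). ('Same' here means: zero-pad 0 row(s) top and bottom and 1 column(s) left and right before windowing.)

-2

The receptive field on the zero-padded input at this output position is [4 5 3]. Elementwise product with the kernel and sum: 4·2 + 5·-2.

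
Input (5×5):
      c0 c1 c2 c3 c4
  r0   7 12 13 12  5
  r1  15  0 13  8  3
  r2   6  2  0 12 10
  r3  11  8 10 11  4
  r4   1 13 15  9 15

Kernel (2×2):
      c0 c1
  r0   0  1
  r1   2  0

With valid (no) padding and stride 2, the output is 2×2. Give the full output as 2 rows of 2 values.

42 38
24 32

Output[0,0]: The receptive field on the input at this output position is [7 12 / 15 0]. Elementwise product with the kernel and sum: 12·1 + 15·2.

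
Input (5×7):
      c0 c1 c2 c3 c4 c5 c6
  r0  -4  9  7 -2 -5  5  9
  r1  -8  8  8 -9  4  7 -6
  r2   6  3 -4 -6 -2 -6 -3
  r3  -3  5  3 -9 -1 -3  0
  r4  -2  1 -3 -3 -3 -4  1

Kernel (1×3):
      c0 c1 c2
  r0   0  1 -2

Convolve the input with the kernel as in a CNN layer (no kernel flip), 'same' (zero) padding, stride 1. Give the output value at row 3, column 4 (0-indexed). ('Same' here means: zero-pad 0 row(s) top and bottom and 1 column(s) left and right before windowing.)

The receptive field on the zero-padded input at this output position is [-9 -1 -3]. Elementwise product with the kernel and sum: -1·1 + -3·-2.

5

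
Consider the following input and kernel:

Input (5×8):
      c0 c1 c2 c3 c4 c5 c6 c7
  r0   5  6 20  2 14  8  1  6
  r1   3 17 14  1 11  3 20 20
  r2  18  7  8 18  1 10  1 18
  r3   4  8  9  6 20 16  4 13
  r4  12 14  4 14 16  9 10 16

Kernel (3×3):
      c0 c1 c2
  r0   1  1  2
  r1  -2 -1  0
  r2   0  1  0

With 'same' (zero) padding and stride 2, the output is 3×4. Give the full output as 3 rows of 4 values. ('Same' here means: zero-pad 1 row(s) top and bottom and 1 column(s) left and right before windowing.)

Output[0,0]: The receptive field on the zero-padded input at this output position is [0 0 0 / 0 5 6 / 0 3 17]. Elementwise product with the kernel and sum: 0·1 + 0·1 + 0·2 + 0·-2 + 5·-1 + 3·1.
Output[0,1]: The receptive field on the zero-padded input at this output position is [0 0 0 / 6 20 2 / 17 14 1]. Elementwise product with the kernel and sum: 0·1 + 0·1 + 0·2 + 6·-2 + 20·-1 + 14·1.

-2 -18 -7 3
23 20 1 46
8 -3 14 18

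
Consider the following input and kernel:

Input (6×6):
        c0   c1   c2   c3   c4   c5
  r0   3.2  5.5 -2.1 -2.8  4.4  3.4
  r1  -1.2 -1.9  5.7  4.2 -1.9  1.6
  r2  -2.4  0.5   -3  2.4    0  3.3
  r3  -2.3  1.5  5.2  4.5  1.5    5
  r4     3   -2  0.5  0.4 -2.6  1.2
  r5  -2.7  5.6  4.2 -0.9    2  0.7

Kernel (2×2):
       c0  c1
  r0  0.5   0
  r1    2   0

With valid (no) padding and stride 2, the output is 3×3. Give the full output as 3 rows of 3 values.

-0.8 10.35 -1.6
-5.8 8.9 3
-3.9 8.65 2.7

Output[0,0]: The receptive field on the input at this output position is [3.2 5.5 / -1.2 -1.9]. Elementwise product with the kernel and sum: 3.2·0.5 + -1.2·2.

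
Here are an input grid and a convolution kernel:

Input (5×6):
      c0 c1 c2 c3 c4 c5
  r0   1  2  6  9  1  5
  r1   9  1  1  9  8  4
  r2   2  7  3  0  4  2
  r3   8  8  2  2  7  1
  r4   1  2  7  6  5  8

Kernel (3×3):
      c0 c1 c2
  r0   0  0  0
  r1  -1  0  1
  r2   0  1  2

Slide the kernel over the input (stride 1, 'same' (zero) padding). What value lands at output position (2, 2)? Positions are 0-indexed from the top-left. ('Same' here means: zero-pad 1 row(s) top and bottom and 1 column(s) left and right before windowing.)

The receptive field on the zero-padded input at this output position is [1 1 9 / 7 3 0 / 8 2 2]. Elementwise product with the kernel and sum: 7·-1 + 0·1 + 2·1 + 2·2.

-1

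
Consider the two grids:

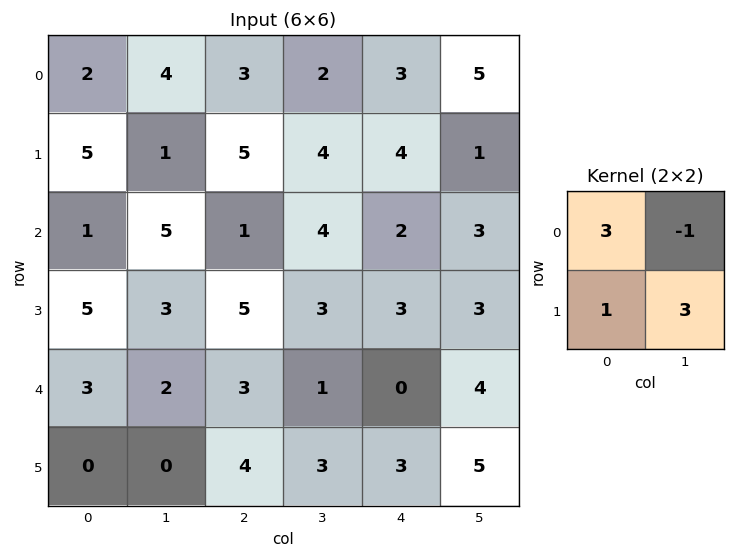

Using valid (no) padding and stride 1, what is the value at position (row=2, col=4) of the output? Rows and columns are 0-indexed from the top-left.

15

The receptive field on the input at this output position is [2 3 / 3 3]. Elementwise product with the kernel and sum: 2·3 + 3·-1 + 3·1 + 3·3.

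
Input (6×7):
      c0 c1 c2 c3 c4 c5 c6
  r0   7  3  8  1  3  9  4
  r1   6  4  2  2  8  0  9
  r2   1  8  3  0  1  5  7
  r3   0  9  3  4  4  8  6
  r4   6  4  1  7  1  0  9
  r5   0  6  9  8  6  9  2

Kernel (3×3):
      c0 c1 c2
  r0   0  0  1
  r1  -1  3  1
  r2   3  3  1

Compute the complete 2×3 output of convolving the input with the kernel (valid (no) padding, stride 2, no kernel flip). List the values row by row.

Output[0,0]: The receptive field on the input at this output position is [7 3 8 / 6 4 2 / 1 8 3]. Elementwise product with the kernel and sum: 8·1 + 6·-1 + 4·3 + 2·1 + 1·3 + 8·3 + 3·1.
Output[0,1]: The receptive field on the input at this output position is [8 1 3 / 2 2 8 / 3 0 1]. Elementwise product with the kernel and sum: 3·1 + 2·-1 + 2·3 + 8·1 + 3·3 + 0·3 + 1·1.

46 25 30
64 39 45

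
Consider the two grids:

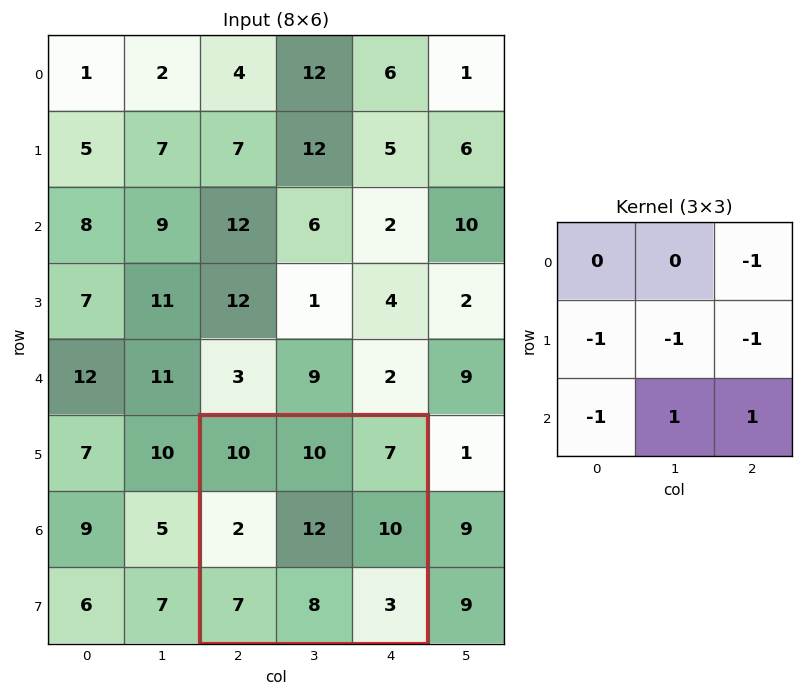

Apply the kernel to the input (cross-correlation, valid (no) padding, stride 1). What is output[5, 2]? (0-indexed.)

The receptive field on the input at this output position is [10 10 7 / 2 12 10 / 7 8 3]. Elementwise product with the kernel and sum: 7·-1 + 2·-1 + 12·-1 + 10·-1 + 7·-1 + 8·1 + 3·1.

-27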